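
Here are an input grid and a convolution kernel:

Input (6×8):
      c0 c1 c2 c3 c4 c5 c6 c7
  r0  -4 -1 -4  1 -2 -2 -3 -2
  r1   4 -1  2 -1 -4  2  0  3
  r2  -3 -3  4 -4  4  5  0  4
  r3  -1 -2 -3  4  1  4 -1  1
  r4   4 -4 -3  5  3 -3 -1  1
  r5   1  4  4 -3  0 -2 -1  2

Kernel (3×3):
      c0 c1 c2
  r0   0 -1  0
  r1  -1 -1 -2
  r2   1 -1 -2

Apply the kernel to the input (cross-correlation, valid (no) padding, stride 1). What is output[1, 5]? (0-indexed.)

The receptive field on the input at this output position is [2 0 3 / 5 0 4 / 4 -1 1]. Elementwise product with the kernel and sum: 0·-1 + 5·-1 + 0·-1 + 4·-2 + 4·1 + -1·-1 + 1·-2.

-10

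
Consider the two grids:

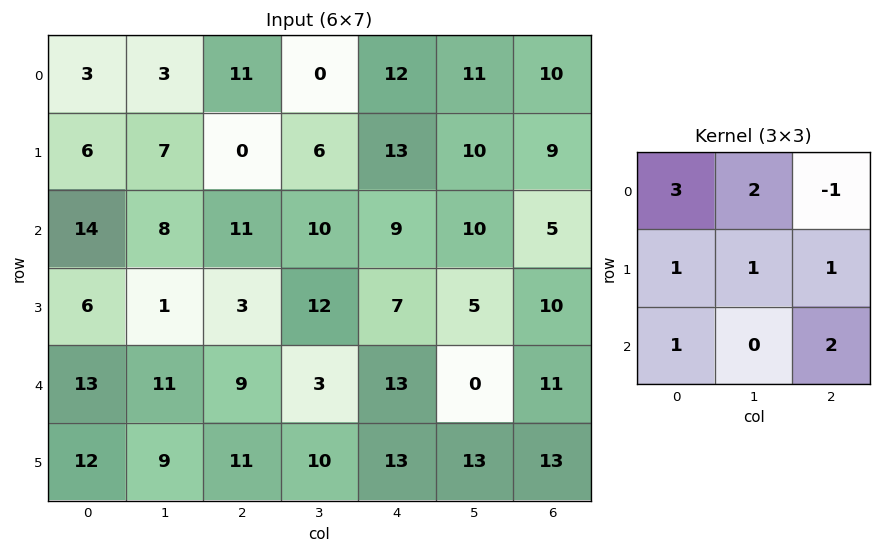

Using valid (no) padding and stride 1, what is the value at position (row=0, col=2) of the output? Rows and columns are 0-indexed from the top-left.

The receptive field on the input at this output position is [11 0 12 / 0 6 13 / 11 10 9]. Elementwise product with the kernel and sum: 11·3 + 0·2 + 12·-1 + 0·1 + 6·1 + 13·1 + 11·1 + 9·2.

69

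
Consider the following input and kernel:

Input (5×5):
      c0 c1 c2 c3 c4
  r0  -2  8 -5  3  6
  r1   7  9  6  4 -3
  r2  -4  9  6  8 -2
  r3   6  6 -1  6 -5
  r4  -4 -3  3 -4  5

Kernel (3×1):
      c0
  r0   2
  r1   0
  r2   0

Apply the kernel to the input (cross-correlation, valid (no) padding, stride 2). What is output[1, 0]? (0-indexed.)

-8

The receptive field on the input at this output position is [-4 / 6 / -4]. Elementwise product with the kernel and sum: -4·2.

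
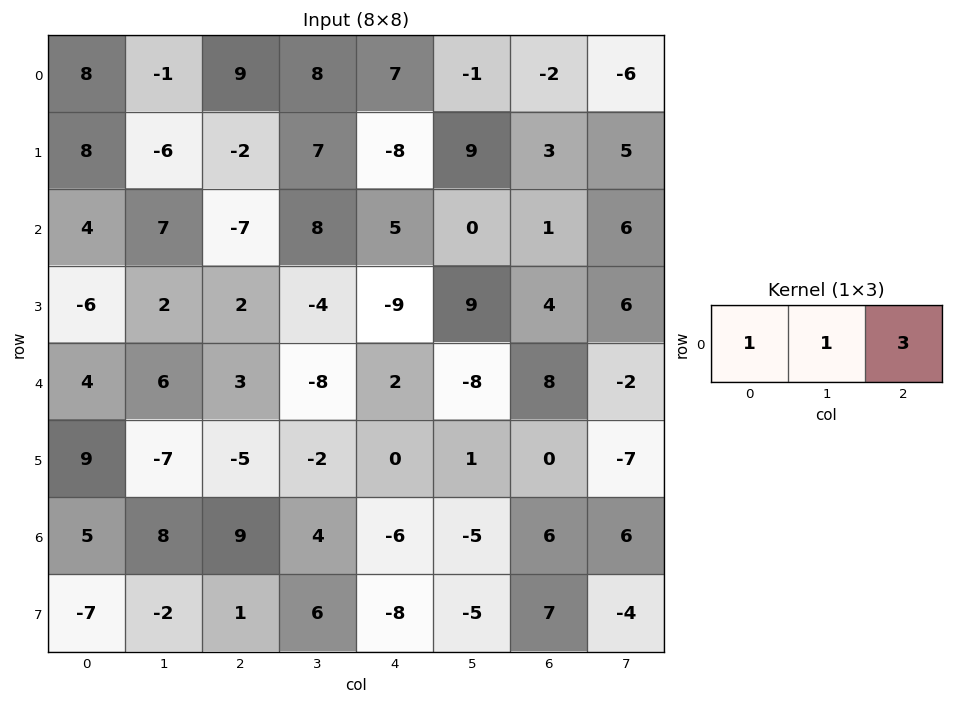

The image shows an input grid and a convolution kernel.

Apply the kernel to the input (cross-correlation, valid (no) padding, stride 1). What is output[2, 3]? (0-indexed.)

The receptive field on the input at this output position is [8 5 0]. Elementwise product with the kernel and sum: 8·1 + 5·1 + 0·3.

13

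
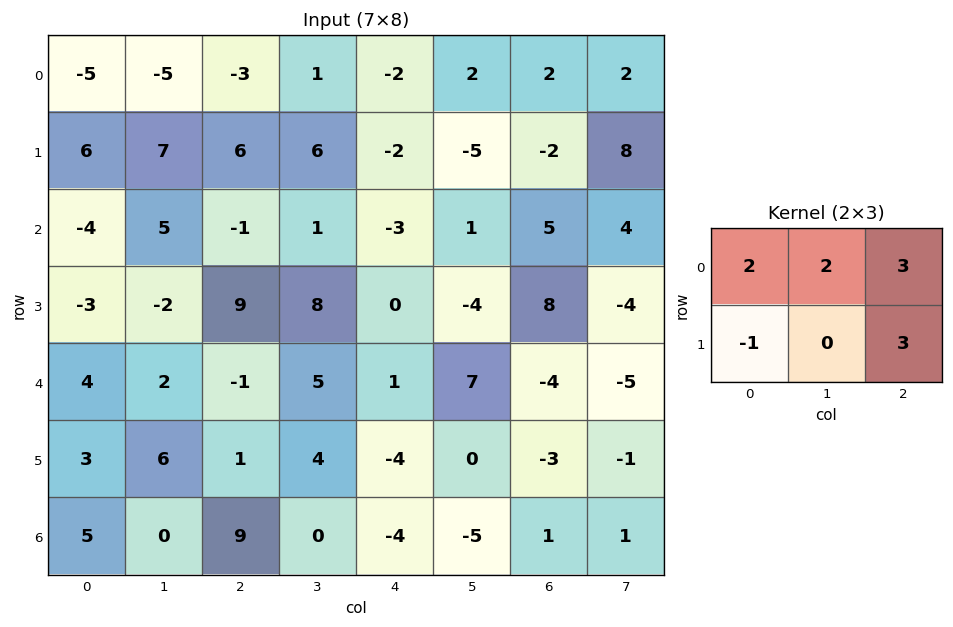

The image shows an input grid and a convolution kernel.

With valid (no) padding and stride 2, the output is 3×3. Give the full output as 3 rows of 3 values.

Output[0,0]: The receptive field on the input at this output position is [-5 -5 -3 / 6 7 6]. Elementwise product with the kernel and sum: -5·2 + -5·2 + -3·3 + 6·-1 + 6·3.
Output[0,1]: The receptive field on the input at this output position is [-3 1 -2 / 6 6 -2]. Elementwise product with the kernel and sum: -3·2 + 1·2 + -2·3 + 6·-1 + -2·3.

-17 -22 2
29 -18 35
9 -2 -1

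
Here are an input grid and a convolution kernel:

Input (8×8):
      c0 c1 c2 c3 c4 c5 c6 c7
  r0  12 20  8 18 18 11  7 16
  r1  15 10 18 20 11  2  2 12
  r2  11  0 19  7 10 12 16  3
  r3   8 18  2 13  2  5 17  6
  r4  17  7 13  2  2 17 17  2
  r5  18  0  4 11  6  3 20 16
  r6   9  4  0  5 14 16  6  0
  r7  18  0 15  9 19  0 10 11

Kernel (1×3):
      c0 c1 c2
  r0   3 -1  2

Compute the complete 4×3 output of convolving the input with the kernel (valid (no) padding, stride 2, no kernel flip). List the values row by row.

Output[0,0]: The receptive field on the input at this output position is [12 20 8]. Elementwise product with the kernel and sum: 12·3 + 20·-1 + 8·2.
Output[0,1]: The receptive field on the input at this output position is [8 18 18]. Elementwise product with the kernel and sum: 8·3 + 18·-1 + 18·2.

32 42 57
71 70 50
70 41 23
23 23 38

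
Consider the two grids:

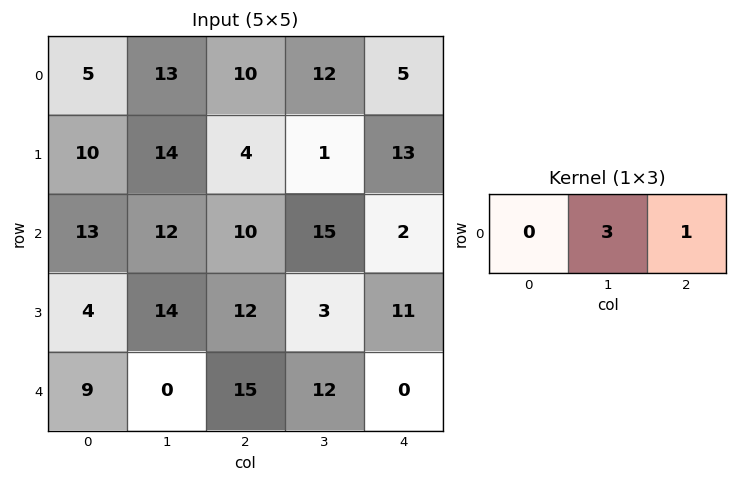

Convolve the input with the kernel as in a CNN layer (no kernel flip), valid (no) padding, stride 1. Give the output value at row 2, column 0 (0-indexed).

46

The receptive field on the input at this output position is [13 12 10]. Elementwise product with the kernel and sum: 12·3 + 10·1.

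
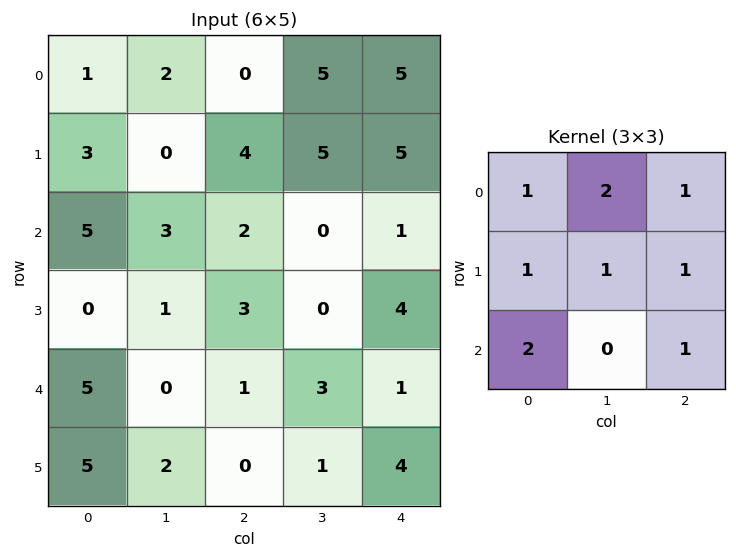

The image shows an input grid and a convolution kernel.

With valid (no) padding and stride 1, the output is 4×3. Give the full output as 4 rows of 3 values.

Output[0,0]: The receptive field on the input at this output position is [1 2 0 / 3 0 4 / 5 3 2]. Elementwise product with the kernel and sum: 1·1 + 2·2 + 0·1 + 3·1 + 0·1 + 4·1 + 5·2 + 2·1.

24 22 34
20 20 32
28 14 13
21 16 16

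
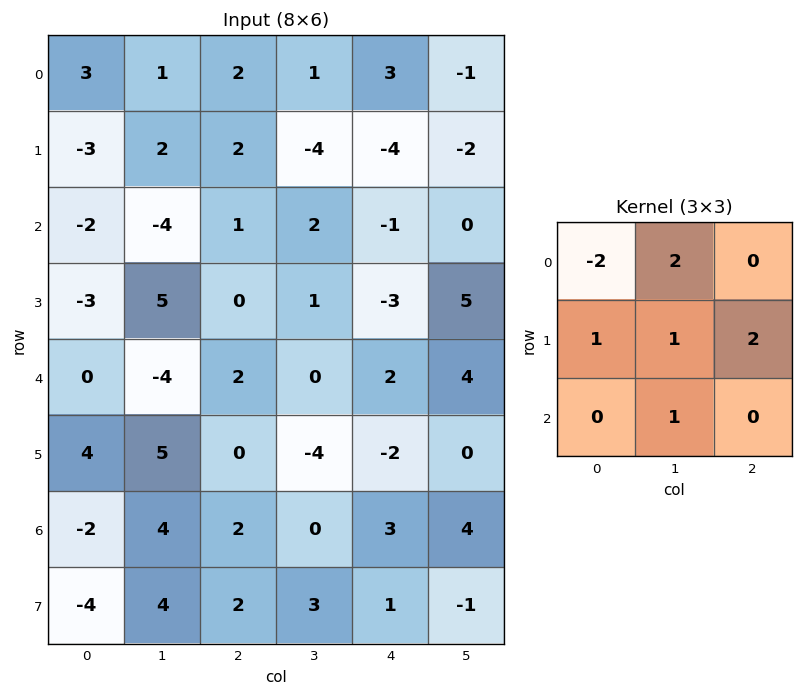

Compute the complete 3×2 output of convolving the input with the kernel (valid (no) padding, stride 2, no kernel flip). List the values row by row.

Output[0,0]: The receptive field on the input at this output position is [3 1 2 / -3 2 2 / -2 -4 1]. Elementwise product with the kernel and sum: 3·-2 + 1·2 + -3·1 + 2·1 + 2·2 + -4·1.

-5 -10
-6 -3
5 -12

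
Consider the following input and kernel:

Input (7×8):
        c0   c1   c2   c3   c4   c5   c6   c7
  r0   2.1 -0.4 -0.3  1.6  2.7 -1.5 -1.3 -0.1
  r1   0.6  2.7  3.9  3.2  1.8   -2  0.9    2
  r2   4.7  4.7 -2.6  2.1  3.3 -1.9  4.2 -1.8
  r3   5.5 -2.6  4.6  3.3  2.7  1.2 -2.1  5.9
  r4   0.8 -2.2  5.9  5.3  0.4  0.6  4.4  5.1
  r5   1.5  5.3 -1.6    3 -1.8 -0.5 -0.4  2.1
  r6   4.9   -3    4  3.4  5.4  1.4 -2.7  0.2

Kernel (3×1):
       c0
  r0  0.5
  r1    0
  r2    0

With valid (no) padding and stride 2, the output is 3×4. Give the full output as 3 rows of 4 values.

Output[0,0]: The receptive field on the input at this output position is [2.1 / 0.6 / 4.7]. Elementwise product with the kernel and sum: 2.1·0.5.

1.05 -0.15 1.35 -0.65
2.35 -1.3 1.65 2.1
0.4 2.95 0.2 2.2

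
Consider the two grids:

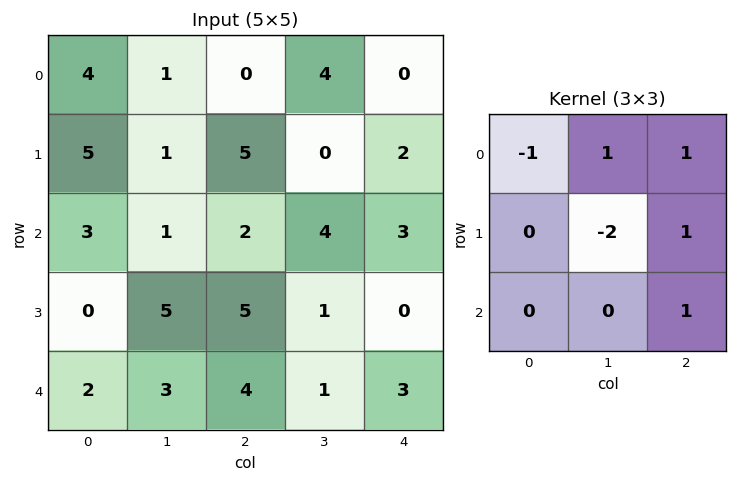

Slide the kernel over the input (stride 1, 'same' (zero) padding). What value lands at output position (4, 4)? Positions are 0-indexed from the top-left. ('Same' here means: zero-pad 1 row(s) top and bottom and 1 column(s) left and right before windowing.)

The receptive field on the zero-padded input at this output position is [1 0 0 / 1 3 0 / 0 0 0]. Elementwise product with the kernel and sum: 1·-1 + 0·1 + 0·1 + 3·-2 + 0·1 + 0·1.

-7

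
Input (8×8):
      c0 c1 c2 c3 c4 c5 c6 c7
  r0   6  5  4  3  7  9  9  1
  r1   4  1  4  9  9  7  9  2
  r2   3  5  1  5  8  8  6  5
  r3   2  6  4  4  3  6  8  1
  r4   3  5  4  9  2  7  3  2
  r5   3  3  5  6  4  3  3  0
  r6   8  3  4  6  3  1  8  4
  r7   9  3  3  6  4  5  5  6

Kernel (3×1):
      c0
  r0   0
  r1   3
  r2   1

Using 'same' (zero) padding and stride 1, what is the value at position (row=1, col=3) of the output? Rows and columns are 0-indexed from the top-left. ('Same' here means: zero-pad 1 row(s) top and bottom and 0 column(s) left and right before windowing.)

The receptive field on the zero-padded input at this output position is [3 / 9 / 5]. Elementwise product with the kernel and sum: 9·3 + 5·1.

32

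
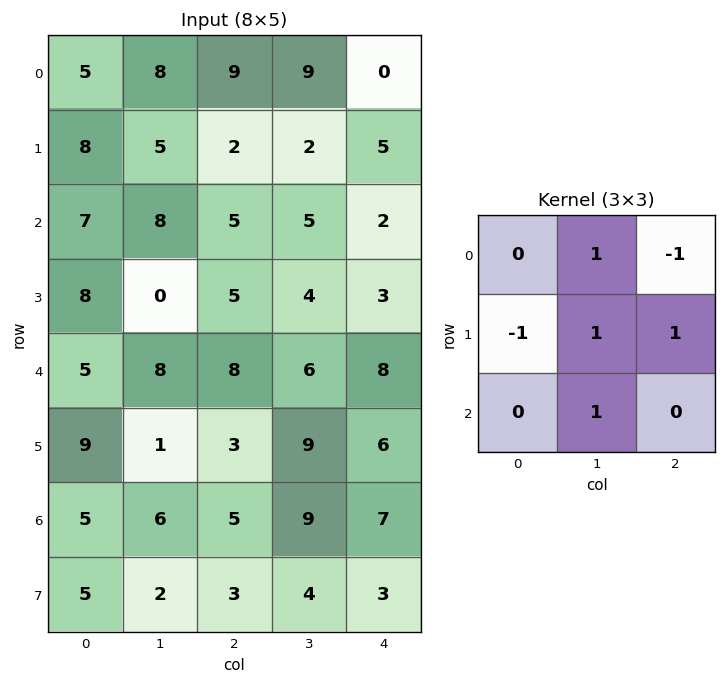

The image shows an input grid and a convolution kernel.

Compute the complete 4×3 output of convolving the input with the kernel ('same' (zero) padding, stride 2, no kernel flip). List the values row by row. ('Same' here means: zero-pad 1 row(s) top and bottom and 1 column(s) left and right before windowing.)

21 12 -4
26 7 5
30 10 11
24 5 7

Output[0,0]: The receptive field on the zero-padded input at this output position is [0 0 0 / 0 5 8 / 0 8 5]. Elementwise product with the kernel and sum: 0·1 + 0·-1 + 0·-1 + 5·1 + 8·1 + 8·1.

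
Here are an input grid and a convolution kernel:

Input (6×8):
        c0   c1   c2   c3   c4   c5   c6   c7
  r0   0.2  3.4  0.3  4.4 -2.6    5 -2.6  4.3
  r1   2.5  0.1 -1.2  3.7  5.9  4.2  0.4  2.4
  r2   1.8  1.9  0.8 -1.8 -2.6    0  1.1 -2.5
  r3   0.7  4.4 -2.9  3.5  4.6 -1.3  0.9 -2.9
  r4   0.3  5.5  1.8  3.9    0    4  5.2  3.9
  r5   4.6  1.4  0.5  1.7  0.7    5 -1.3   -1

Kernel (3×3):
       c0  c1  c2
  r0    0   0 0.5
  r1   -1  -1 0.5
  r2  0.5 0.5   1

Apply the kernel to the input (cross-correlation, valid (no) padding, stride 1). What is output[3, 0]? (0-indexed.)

-2.85

The receptive field on the input at this output position is [0.7 4.4 -2.9 / 0.3 5.5 1.8 / 4.6 1.4 0.5]. Elementwise product with the kernel and sum: -2.9·0.5 + 0.3·-1 + 5.5·-1 + 1.8·0.5 + 4.6·0.5 + 1.4·0.5 + 0.5·1.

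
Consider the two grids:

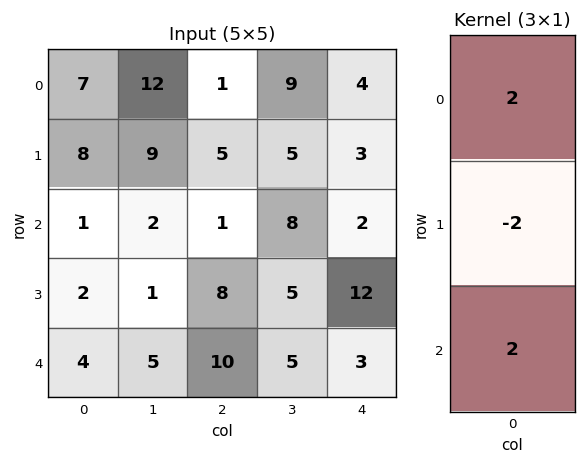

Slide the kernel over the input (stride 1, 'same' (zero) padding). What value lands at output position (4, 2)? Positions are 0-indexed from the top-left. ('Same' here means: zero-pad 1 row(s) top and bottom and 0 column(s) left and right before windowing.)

-4

The receptive field on the zero-padded input at this output position is [8 / 10 / 0]. Elementwise product with the kernel and sum: 8·2 + 10·-2 + 0·2.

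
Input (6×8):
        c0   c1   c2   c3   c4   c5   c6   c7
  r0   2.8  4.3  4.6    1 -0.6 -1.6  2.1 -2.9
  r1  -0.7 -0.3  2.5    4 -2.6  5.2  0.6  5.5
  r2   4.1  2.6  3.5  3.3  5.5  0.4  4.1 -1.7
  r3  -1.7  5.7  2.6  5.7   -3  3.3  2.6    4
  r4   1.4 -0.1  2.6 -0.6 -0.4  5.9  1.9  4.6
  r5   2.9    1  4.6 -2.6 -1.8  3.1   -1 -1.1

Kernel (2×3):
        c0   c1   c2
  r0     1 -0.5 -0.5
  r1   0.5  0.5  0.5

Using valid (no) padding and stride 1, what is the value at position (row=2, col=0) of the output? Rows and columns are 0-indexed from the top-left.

4.35

The receptive field on the input at this output position is [4.1 2.6 3.5 / -1.7 5.7 2.6]. Elementwise product with the kernel and sum: 4.1·1 + 2.6·-0.5 + 3.5·-0.5 + -1.7·0.5 + 5.7·0.5 + 2.6·0.5.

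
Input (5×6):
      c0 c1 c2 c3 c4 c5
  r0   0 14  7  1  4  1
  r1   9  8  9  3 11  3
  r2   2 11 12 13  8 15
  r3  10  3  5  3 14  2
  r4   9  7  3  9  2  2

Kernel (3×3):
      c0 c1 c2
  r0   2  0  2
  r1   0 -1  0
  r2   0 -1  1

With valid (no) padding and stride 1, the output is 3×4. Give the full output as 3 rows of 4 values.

Output[0,0]: The receptive field on the input at this output position is [0 14 7 / 9 8 9 / 2 11 12]. Elementwise product with the kernel and sum: 0·2 + 7·2 + 8·-1 + 11·-1 + 12·1.
Output[0,1]: The receptive field on the input at this output position is [14 7 1 / 8 9 3 / 11 12 13]. Elementwise product with the kernel and sum: 14·2 + 1·2 + 9·-1 + 12·-1 + 13·1.

7 22 14 0
27 8 38 -8
21 49 30 42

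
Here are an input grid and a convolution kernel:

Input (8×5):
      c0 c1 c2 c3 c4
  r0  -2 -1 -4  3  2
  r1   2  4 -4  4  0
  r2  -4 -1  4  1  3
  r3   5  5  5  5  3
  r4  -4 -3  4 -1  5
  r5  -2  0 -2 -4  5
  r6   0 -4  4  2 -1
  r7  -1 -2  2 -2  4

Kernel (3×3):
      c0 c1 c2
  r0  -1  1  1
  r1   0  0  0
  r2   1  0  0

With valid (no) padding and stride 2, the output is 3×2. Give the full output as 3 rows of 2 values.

Output[0,0]: The receptive field on the input at this output position is [-2 -1 -4 / 2 4 -4 / -4 -1 4]. Elementwise product with the kernel and sum: -2·-1 + -1·1 + -4·1 + -4·1.
Output[0,1]: The receptive field on the input at this output position is [-4 3 2 / -4 4 0 / 4 1 3]. Elementwise product with the kernel and sum: -4·-1 + 3·1 + 2·1 + 4·1.

-7 13
3 4
5 4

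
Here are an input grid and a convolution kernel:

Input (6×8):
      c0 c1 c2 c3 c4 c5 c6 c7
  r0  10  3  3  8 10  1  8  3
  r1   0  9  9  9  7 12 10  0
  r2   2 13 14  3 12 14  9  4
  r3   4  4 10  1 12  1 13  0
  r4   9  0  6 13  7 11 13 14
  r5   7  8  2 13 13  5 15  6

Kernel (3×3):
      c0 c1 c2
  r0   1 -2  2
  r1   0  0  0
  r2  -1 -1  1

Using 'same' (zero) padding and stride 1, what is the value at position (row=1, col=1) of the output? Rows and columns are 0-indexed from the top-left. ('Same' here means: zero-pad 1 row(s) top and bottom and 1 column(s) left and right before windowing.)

The receptive field on the zero-padded input at this output position is [10 3 3 / 0 9 9 / 2 13 14]. Elementwise product with the kernel and sum: 10·1 + 3·-2 + 3·2 + 2·-1 + 13·-1 + 14·1.

9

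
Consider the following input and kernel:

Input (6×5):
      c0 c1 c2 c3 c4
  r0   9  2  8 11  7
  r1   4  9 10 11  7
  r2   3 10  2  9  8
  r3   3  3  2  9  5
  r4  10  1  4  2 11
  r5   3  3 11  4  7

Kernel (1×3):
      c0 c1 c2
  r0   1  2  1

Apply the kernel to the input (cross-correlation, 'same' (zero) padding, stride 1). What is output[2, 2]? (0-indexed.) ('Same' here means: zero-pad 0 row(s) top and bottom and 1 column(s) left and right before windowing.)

23

The receptive field on the zero-padded input at this output position is [10 2 9]. Elementwise product with the kernel and sum: 10·1 + 2·2 + 9·1.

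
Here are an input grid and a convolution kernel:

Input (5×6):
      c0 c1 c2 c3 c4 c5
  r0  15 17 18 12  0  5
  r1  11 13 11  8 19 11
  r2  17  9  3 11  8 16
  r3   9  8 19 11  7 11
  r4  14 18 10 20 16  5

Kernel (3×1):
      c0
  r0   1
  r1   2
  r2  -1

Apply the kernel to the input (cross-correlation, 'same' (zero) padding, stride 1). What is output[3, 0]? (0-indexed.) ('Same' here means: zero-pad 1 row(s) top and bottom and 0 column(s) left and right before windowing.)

21

The receptive field on the zero-padded input at this output position is [17 / 9 / 14]. Elementwise product with the kernel and sum: 17·1 + 9·2 + 14·-1.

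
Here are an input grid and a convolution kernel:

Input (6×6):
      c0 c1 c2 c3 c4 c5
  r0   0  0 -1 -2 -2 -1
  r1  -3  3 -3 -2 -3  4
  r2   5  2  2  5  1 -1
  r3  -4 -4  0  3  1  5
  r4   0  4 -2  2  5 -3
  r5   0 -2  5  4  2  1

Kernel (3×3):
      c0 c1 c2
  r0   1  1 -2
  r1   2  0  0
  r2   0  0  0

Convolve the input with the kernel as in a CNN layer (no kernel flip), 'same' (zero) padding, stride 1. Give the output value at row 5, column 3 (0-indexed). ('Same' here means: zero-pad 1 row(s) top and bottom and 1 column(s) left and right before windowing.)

0

The receptive field on the zero-padded input at this output position is [-2 2 5 / 5 4 2 / 0 0 0]. Elementwise product with the kernel and sum: -2·1 + 2·1 + 5·-2 + 5·2.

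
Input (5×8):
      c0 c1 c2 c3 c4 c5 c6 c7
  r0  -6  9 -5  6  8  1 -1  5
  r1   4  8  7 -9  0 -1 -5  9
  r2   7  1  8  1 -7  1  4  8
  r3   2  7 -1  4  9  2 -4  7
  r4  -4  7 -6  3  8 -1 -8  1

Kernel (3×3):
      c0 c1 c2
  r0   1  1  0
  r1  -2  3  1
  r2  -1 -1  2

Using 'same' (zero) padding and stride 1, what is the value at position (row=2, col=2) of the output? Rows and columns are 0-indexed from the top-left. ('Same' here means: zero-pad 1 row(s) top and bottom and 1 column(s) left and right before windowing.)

40

The receptive field on the zero-padded input at this output position is [8 7 -9 / 1 8 1 / 7 -1 4]. Elementwise product with the kernel and sum: 8·1 + 7·1 + 1·-2 + 8·3 + 1·1 + 7·-1 + -1·-1 + 4·2.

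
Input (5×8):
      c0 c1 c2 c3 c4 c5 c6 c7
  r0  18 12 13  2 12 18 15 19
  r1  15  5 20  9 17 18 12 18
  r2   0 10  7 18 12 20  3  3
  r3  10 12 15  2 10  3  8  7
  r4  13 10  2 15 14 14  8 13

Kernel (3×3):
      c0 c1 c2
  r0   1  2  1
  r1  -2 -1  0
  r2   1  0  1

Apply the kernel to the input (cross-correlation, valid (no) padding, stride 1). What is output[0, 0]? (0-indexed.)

The receptive field on the input at this output position is [18 12 13 / 15 5 20 / 0 10 7]. Elementwise product with the kernel and sum: 18·1 + 12·2 + 13·1 + 15·-2 + 5·-1 + 0·1 + 7·1.

27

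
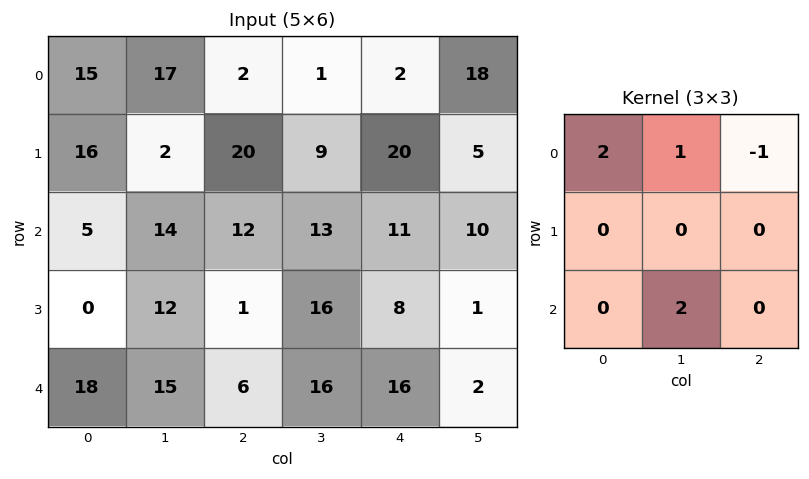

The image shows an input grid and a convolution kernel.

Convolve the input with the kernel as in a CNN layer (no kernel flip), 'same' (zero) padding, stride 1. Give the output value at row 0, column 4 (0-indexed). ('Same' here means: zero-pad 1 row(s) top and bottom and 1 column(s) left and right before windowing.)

The receptive field on the zero-padded input at this output position is [0 0 0 / 1 2 18 / 9 20 5]. Elementwise product with the kernel and sum: 0·2 + 0·1 + 0·-1 + 20·2.

40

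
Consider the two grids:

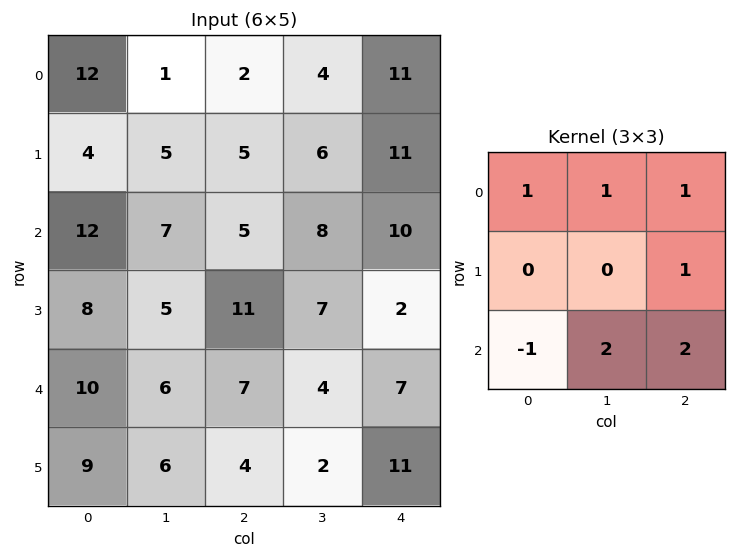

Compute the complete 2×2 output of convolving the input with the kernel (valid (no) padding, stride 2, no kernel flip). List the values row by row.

32 59
51 40

Output[0,0]: The receptive field on the input at this output position is [12 1 2 / 4 5 5 / 12 7 5]. Elementwise product with the kernel and sum: 12·1 + 1·1 + 2·1 + 5·1 + 12·-1 + 7·2 + 5·2.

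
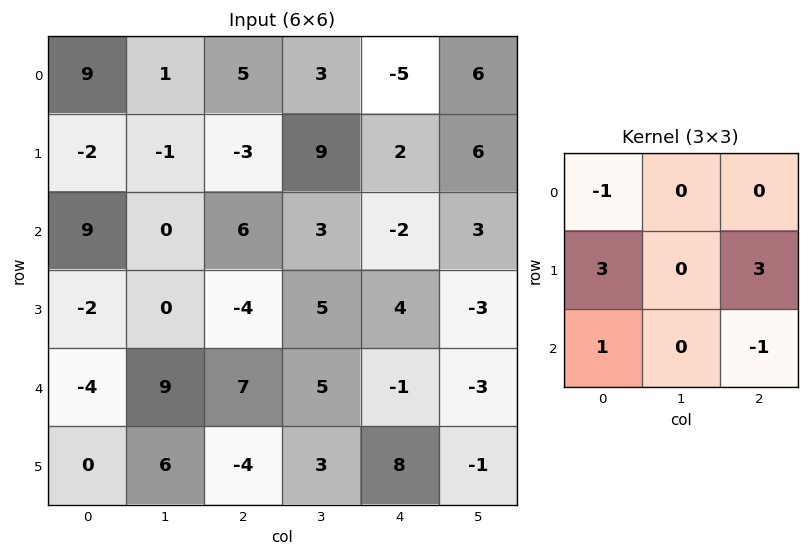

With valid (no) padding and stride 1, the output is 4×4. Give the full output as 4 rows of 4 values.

-21 20 0 42
49 5 7 17
-38 19 2 11
15 45 10 5

Output[0,0]: The receptive field on the input at this output position is [9 1 5 / -2 -1 -3 / 9 0 6]. Elementwise product with the kernel and sum: 9·-1 + -2·3 + -3·3 + 9·1 + 6·-1.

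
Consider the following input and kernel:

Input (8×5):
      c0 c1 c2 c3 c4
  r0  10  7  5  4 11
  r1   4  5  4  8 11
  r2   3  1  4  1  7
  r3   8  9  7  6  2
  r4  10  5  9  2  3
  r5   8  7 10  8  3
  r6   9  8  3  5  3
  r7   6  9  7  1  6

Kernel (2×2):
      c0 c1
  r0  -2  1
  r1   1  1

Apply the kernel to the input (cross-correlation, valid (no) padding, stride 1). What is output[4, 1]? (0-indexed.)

16

The receptive field on the input at this output position is [5 9 / 7 10]. Elementwise product with the kernel and sum: 5·-2 + 9·1 + 7·1 + 10·1.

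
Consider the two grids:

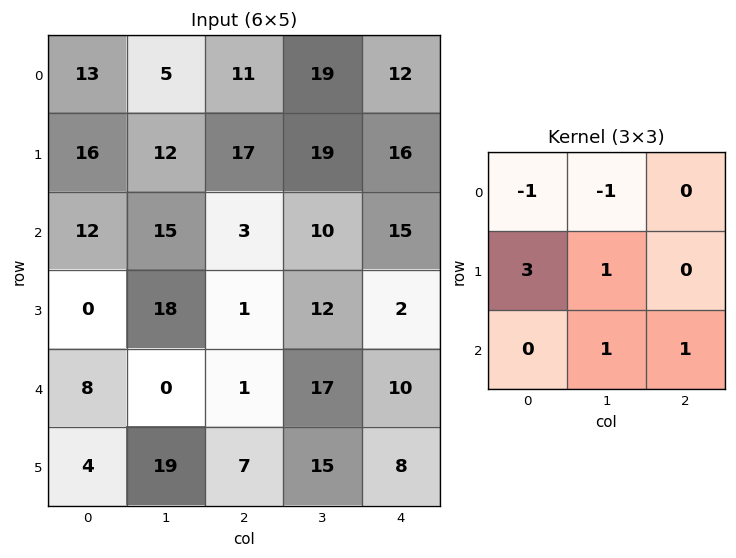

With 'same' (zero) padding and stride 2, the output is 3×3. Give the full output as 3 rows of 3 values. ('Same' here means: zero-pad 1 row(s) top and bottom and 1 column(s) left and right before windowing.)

41 62 85
14 32 12
31 4 55

Output[0,0]: The receptive field on the zero-padded input at this output position is [0 0 0 / 0 13 5 / 0 16 12]. Elementwise product with the kernel and sum: 0·-1 + 0·-1 + 0·3 + 13·1 + 16·1 + 12·1.
Output[0,1]: The receptive field on the zero-padded input at this output position is [0 0 0 / 5 11 19 / 12 17 19]. Elementwise product with the kernel and sum: 0·-1 + 0·-1 + 5·3 + 11·1 + 17·1 + 19·1.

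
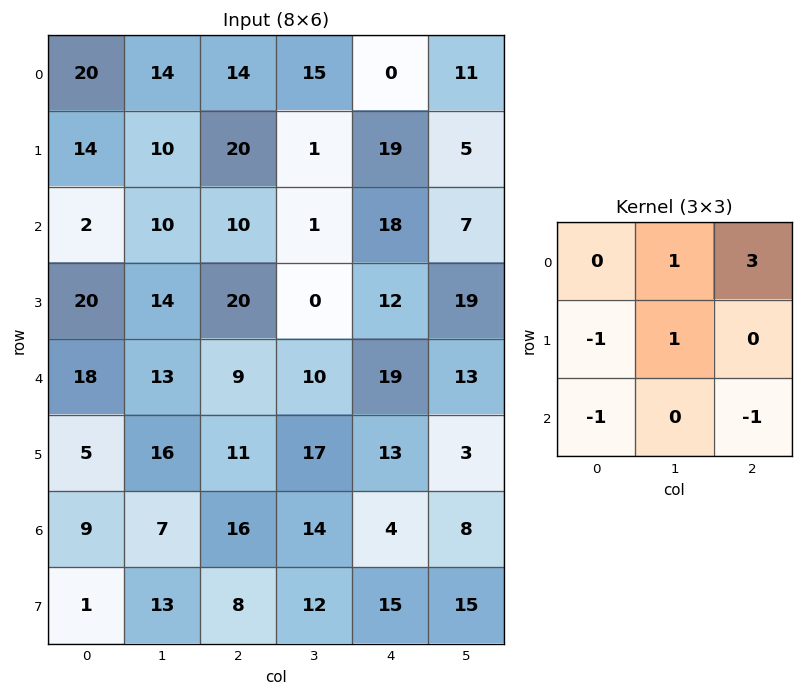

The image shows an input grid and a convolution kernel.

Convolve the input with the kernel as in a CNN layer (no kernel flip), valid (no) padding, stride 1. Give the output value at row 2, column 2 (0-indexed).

7

The receptive field on the input at this output position is [10 1 18 / 20 0 12 / 9 10 19]. Elementwise product with the kernel and sum: 1·1 + 18·3 + 20·-1 + 0·1 + 9·-1 + 19·-1.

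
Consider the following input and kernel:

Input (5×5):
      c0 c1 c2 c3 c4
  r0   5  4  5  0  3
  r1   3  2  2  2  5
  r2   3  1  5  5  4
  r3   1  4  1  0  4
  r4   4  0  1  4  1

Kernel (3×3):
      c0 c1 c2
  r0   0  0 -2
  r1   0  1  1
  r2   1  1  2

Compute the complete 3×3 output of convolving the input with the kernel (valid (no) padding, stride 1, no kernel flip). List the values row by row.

Output[0,0]: The receptive field on the input at this output position is [5 4 5 / 3 2 2 / 3 1 5]. Elementwise product with the kernel and sum: 5·-2 + 2·1 + 2·1 + 3·1 + 1·1 + 5·2.

8 20 19
9 11 8
1 0 3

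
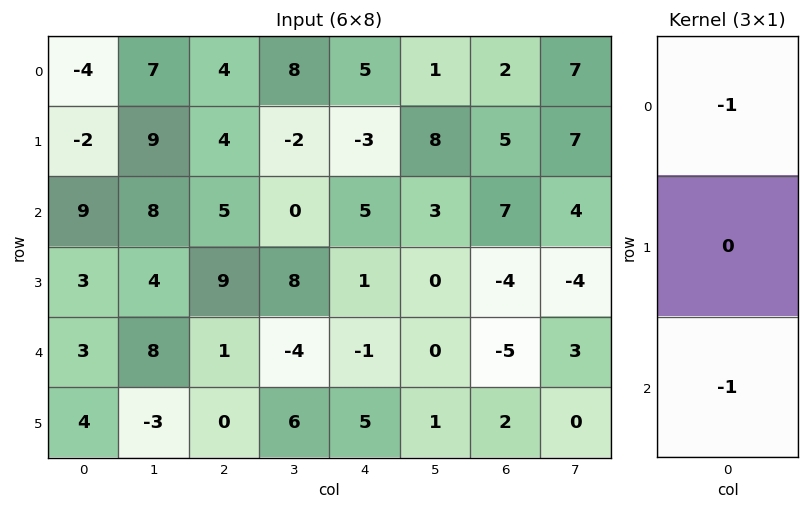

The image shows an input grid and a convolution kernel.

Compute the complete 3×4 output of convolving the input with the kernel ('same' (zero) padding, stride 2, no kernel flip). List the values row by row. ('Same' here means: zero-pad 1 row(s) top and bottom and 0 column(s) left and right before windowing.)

2 -4 3 -5
-1 -13 2 -1
-7 -9 -6 2

Output[0,0]: The receptive field on the zero-padded input at this output position is [0 / -4 / -2]. Elementwise product with the kernel and sum: 0·-1 + -2·-1.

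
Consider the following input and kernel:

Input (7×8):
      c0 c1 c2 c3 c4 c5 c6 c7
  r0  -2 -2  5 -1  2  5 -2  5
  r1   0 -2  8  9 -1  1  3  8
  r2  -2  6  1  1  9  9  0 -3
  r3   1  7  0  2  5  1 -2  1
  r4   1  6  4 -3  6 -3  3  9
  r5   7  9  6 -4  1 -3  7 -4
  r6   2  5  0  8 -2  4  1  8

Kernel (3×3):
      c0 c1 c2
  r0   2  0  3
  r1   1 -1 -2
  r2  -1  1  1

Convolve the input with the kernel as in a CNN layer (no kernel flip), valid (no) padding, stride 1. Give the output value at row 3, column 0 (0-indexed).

-3

The receptive field on the input at this output position is [1 7 0 / 1 6 4 / 7 9 6]. Elementwise product with the kernel and sum: 1·2 + 0·3 + 1·1 + 6·-1 + 4·-2 + 7·-1 + 9·1 + 6·1.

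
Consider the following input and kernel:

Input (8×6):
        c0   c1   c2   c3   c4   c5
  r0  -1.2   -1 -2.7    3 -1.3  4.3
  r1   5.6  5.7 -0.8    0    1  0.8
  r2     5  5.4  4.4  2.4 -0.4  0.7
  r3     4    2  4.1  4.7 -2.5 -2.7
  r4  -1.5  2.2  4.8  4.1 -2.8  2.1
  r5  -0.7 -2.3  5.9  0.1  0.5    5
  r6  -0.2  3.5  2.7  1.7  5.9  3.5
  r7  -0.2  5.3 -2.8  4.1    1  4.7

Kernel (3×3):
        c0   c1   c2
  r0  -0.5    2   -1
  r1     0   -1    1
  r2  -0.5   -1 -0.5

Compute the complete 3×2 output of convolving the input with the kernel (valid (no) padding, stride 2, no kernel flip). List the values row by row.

Output[0,0]: The receptive field on the input at this output position is [-1.2 -1 -2.7 / 5.6 5.7 -0.8 / 5 5.4 4.4]. Elementwise product with the kernel and sum: -1.2·-0.5 + -1·2 + -2.7·-1 + 5.7·-1 + -0.8·1 + 5·-0.5 + 5.4·-1 + 4.4·-0.5.

-15.3 5.25
2.15 -9.3
3.8 3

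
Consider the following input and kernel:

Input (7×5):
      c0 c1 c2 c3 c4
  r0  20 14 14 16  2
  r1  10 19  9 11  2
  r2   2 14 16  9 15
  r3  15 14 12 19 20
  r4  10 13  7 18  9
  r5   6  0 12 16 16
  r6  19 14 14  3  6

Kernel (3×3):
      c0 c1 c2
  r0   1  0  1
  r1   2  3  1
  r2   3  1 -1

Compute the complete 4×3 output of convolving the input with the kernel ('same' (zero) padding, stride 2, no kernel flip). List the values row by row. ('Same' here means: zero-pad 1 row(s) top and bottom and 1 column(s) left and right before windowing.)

Output[0,0]: The receptive field on the zero-padded input at this output position is [0 0 0 / 0 20 14 / 0 10 19]. Elementwise product with the kernel and sum: 0·1 + 0·1 + 0·2 + 20·3 + 14·1 + 0·3 + 10·1 + 19·-1.

65 141 73
40 150 151
63 94 146
71 89 40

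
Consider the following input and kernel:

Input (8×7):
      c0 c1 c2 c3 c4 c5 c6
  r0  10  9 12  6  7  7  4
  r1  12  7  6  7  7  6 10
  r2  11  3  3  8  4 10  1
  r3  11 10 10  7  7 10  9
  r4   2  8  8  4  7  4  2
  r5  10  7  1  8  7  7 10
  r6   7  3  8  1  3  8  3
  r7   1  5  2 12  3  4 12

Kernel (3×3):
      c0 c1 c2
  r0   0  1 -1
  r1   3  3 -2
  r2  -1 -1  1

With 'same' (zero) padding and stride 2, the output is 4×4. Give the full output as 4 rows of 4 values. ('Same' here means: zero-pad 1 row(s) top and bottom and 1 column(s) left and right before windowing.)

7 45 17 17
31 -12 13 24
-12 43 14 10
22 29 -15 27

Output[0,0]: The receptive field on the zero-padded input at this output position is [0 0 0 / 0 10 9 / 0 12 7]. Elementwise product with the kernel and sum: 0·1 + 0·-1 + 0·3 + 10·3 + 9·-2 + 0·-1 + 12·-1 + 7·1.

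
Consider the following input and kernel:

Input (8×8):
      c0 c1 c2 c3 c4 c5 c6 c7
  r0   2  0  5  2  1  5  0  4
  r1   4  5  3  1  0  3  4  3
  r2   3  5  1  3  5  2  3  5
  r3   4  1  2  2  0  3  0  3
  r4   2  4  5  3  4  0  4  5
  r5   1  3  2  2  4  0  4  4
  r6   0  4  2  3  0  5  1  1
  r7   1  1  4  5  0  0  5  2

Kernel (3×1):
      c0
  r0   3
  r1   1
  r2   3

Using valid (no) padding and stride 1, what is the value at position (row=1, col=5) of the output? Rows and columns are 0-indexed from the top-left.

The receptive field on the input at this output position is [3 / 2 / 3]. Elementwise product with the kernel and sum: 3·3 + 2·1 + 3·3.

20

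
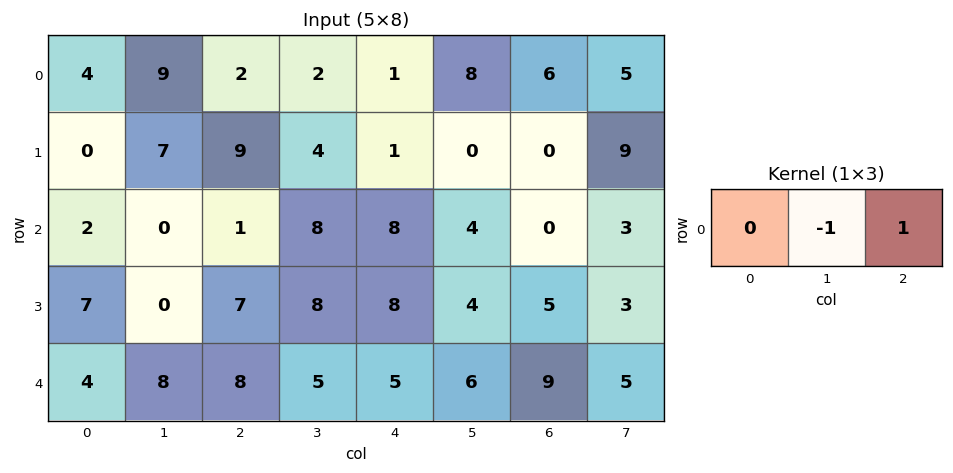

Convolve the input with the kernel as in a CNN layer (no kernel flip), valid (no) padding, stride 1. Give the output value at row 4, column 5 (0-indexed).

-4

The receptive field on the input at this output position is [6 9 5]. Elementwise product with the kernel and sum: 9·-1 + 5·1.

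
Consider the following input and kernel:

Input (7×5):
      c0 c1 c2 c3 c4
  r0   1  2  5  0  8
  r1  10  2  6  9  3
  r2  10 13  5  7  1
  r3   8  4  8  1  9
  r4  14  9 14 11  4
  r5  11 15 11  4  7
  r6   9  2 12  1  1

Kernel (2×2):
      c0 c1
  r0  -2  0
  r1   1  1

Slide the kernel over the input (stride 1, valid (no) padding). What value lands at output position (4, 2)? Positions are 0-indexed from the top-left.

-13

The receptive field on the input at this output position is [14 11 / 11 4]. Elementwise product with the kernel and sum: 14·-2 + 11·1 + 4·1.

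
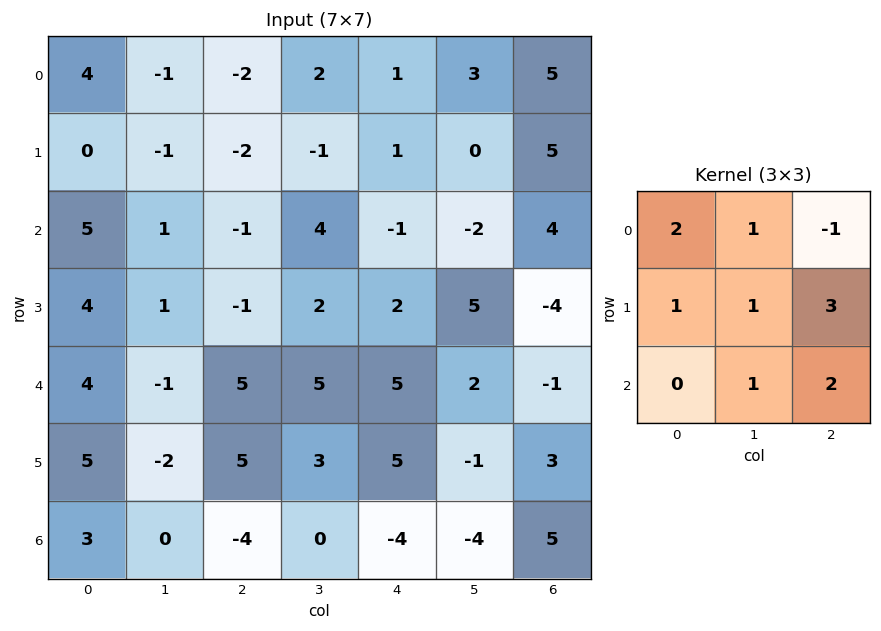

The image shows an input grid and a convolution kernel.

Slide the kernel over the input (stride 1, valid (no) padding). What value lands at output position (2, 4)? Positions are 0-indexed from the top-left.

The receptive field on the input at this output position is [-1 -2 4 / 2 5 -4 / 5 2 -1]. Elementwise product with the kernel and sum: -1·2 + -2·1 + 4·-1 + 2·1 + 5·1 + -4·3 + 2·1 + -1·2.

-13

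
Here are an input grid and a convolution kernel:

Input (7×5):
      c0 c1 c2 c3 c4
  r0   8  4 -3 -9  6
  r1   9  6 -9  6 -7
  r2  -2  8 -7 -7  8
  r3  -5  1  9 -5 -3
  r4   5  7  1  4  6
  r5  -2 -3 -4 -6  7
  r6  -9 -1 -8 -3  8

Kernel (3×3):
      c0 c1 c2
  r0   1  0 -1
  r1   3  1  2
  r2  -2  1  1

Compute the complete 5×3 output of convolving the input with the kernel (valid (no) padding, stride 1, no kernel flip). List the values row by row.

Output[0,0]: The receptive field on the input at this output position is [8 4 -3 / 9 6 -9 / -2 8 -7]. Elementwise product with the kernel and sum: 8·1 + -3·-1 + 9·3 + 6·1 + -9·2 + -2·-2 + 8·1 + -7·1.
Output[0,1]: The receptive field on the input at this output position is [4 -3 -9 / 6 -9 6 / 8 -7 -7]. Elementwise product with the kernel and sum: 4·1 + -9·-1 + 6·3 + -9·1 + 6·2 + 8·-2 + -7·1 + -7·1.

31 4 -29
26 5 -40
7 8 9
7 32 40
-4 -31 12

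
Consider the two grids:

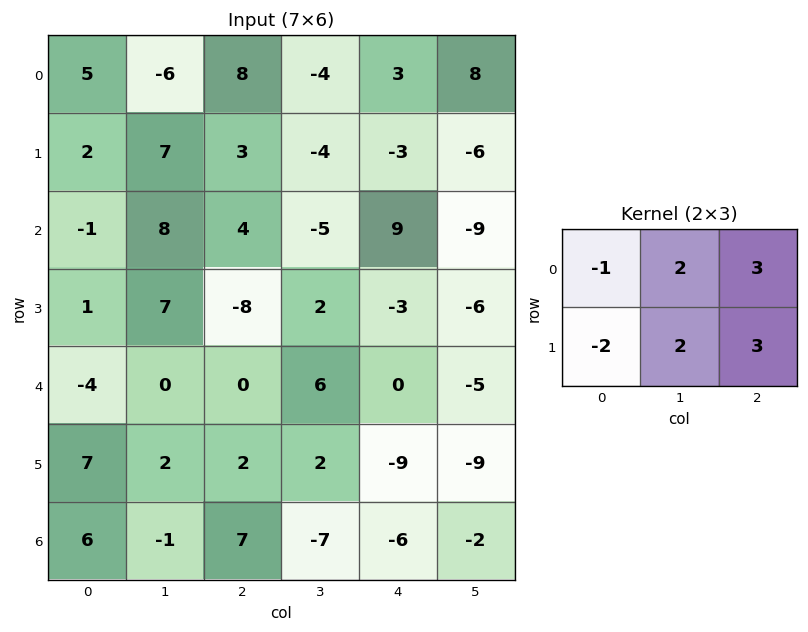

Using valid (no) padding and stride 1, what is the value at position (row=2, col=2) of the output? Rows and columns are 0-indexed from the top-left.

24

The receptive field on the input at this output position is [4 -5 9 / -8 2 -3]. Elementwise product with the kernel and sum: 4·-1 + -5·2 + 9·3 + -8·-2 + 2·2 + -3·3.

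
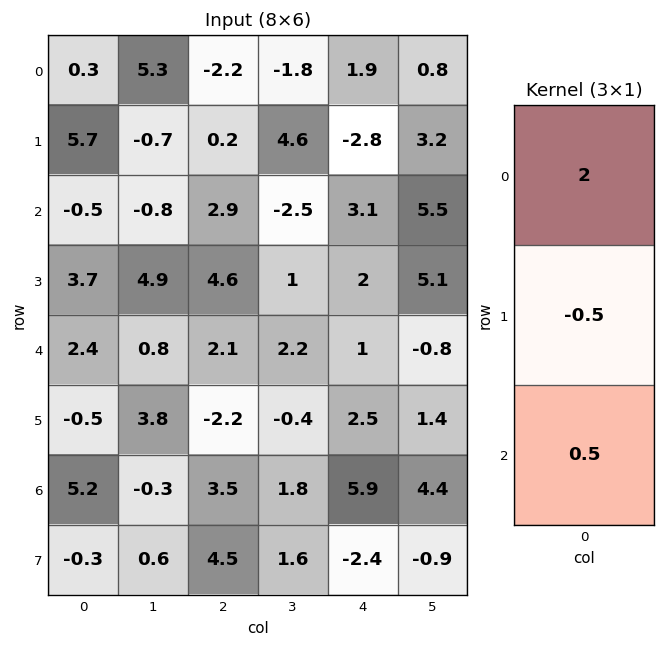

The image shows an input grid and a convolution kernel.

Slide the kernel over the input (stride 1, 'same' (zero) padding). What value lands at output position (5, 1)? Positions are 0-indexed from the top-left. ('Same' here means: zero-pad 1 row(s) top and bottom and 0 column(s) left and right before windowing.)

-0.45

The receptive field on the zero-padded input at this output position is [0.8 / 3.8 / -0.3]. Elementwise product with the kernel and sum: 0.8·2 + 3.8·-0.5 + -0.3·0.5.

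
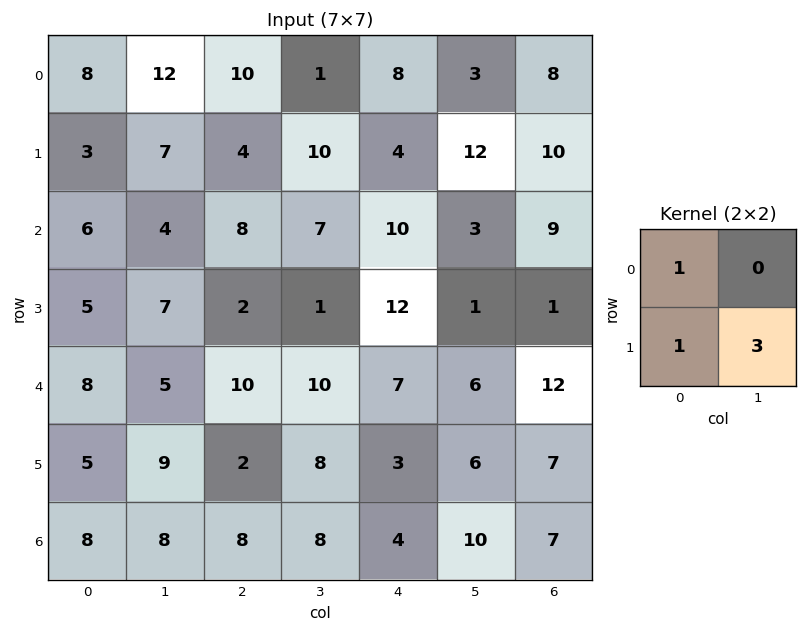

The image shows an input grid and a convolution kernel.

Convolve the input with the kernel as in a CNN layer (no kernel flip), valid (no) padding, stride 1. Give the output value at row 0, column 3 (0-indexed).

23

The receptive field on the input at this output position is [1 8 / 10 4]. Elementwise product with the kernel and sum: 1·1 + 10·1 + 4·3.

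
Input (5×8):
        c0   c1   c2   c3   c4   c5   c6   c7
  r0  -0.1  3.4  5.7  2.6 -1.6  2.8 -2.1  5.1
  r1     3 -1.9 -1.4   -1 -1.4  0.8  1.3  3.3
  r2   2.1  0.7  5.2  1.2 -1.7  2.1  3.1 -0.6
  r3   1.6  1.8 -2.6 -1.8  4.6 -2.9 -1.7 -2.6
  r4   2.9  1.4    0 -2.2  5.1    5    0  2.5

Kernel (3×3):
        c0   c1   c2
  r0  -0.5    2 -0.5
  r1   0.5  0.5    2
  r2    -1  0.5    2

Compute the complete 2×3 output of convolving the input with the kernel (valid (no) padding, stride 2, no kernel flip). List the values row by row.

10.4 -8.85 18.7
-7.95 16.75 -1.65

Output[0,0]: The receptive field on the input at this output position is [-0.1 3.4 5.7 / 3 -1.9 -1.4 / 2.1 0.7 5.2]. Elementwise product with the kernel and sum: -0.1·-0.5 + 3.4·2 + 5.7·-0.5 + 3·0.5 + -1.9·0.5 + -1.4·2 + 2.1·-1 + 0.7·0.5 + 5.2·2.
Output[0,1]: The receptive field on the input at this output position is [5.7 2.6 -1.6 / -1.4 -1 -1.4 / 5.2 1.2 -1.7]. Elementwise product with the kernel and sum: 5.7·-0.5 + 2.6·2 + -1.6·-0.5 + -1.4·0.5 + -1·0.5 + -1.4·2 + 5.2·-1 + 1.2·0.5 + -1.7·2.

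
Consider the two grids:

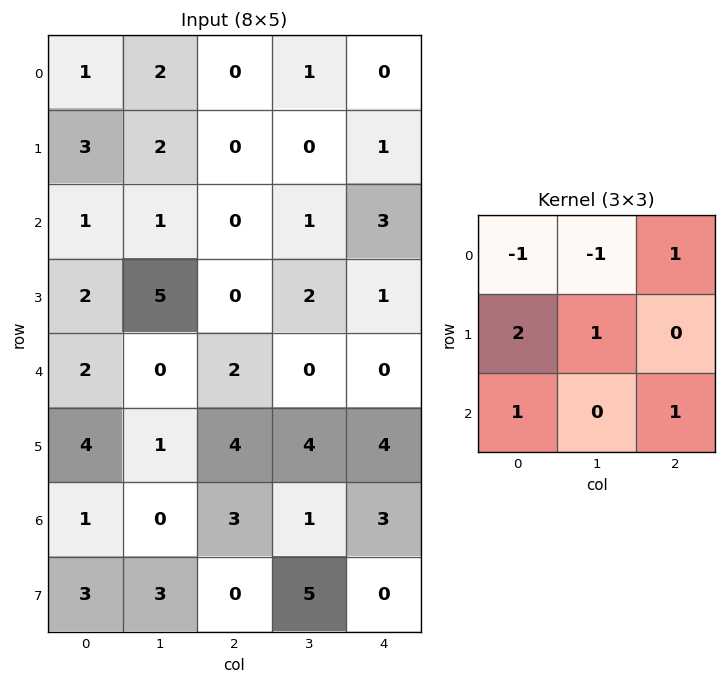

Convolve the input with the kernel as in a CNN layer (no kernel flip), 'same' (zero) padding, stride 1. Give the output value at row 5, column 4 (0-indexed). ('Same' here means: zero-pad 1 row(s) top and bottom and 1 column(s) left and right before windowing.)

The receptive field on the zero-padded input at this output position is [0 0 0 / 4 4 0 / 1 3 0]. Elementwise product with the kernel and sum: 0·-1 + 0·-1 + 0·1 + 4·2 + 4·1 + 1·1 + 0·1.

13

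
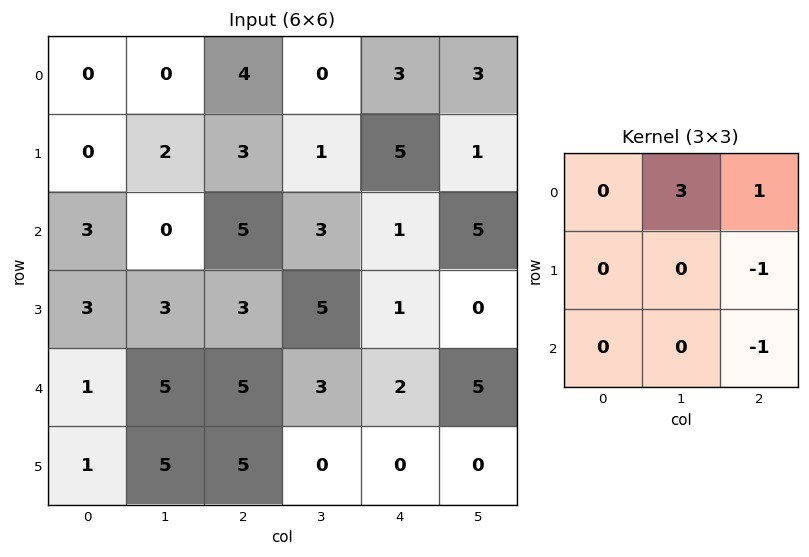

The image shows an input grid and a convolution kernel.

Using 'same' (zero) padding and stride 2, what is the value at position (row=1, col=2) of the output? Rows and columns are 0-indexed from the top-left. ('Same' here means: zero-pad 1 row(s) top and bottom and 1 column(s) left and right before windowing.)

11

The receptive field on the zero-padded input at this output position is [1 5 1 / 3 1 5 / 5 1 0]. Elementwise product with the kernel and sum: 5·3 + 1·1 + 5·-1 + 0·-1.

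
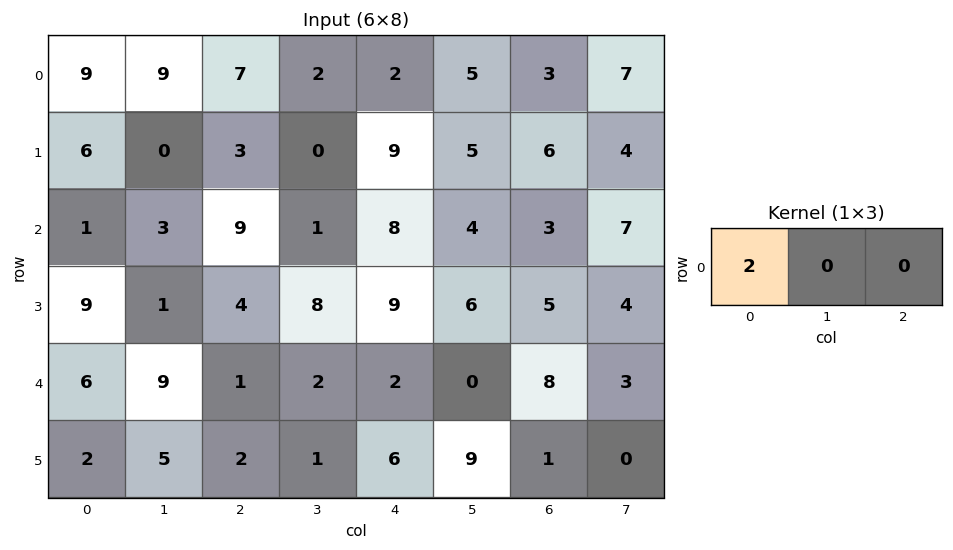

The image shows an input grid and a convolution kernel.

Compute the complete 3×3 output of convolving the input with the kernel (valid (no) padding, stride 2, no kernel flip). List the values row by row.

18 14 4
2 18 16
12 2 4

Output[0,0]: The receptive field on the input at this output position is [9 9 7]. Elementwise product with the kernel and sum: 9·2.
Output[0,1]: The receptive field on the input at this output position is [7 2 2]. Elementwise product with the kernel and sum: 7·2.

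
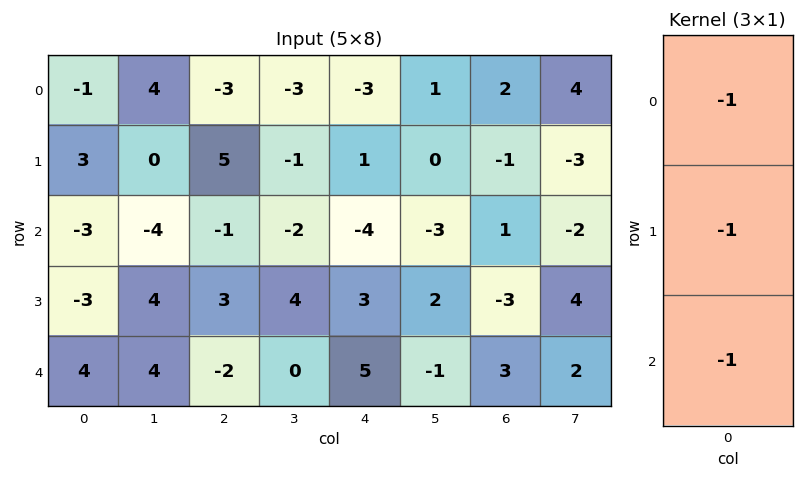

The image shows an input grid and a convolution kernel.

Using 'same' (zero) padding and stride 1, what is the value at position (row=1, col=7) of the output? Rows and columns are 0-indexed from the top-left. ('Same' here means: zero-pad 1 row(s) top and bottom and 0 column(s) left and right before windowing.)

1

The receptive field on the zero-padded input at this output position is [4 / -3 / -2]. Elementwise product with the kernel and sum: 4·-1 + -3·-1 + -2·-1.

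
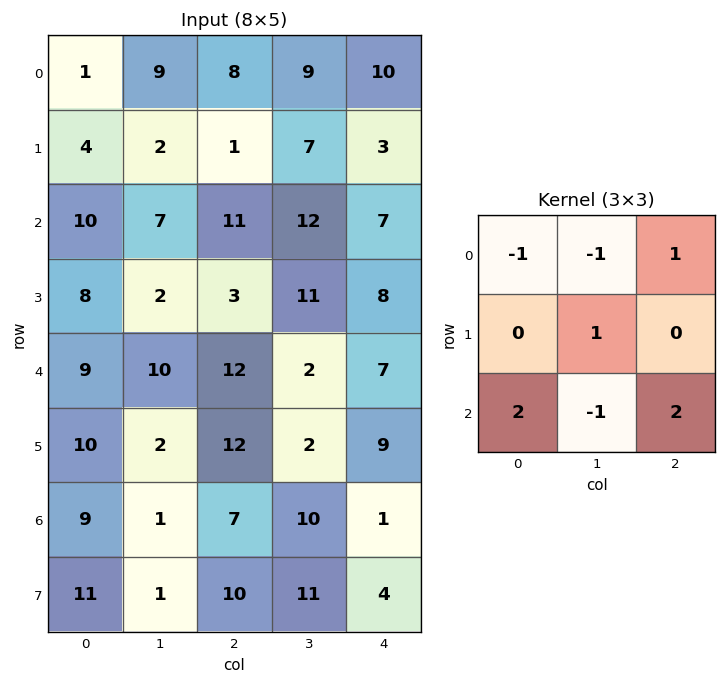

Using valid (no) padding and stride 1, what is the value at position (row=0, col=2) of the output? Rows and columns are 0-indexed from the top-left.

The receptive field on the input at this output position is [8 9 10 / 1 7 3 / 11 12 7]. Elementwise product with the kernel and sum: 8·-1 + 9·-1 + 10·1 + 7·1 + 11·2 + 12·-1 + 7·2.

24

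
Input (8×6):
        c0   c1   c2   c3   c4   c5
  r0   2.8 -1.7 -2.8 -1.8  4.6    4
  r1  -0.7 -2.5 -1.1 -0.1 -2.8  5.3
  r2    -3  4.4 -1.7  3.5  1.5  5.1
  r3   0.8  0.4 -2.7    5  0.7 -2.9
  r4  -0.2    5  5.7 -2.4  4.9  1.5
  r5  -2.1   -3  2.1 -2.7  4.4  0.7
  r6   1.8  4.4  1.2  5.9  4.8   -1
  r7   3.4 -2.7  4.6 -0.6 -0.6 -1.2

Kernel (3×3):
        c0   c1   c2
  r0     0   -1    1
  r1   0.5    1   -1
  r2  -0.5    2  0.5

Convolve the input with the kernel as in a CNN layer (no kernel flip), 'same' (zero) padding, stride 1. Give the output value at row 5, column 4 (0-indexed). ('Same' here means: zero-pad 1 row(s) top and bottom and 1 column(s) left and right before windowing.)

5.1

The receptive field on the zero-padded input at this output position is [-2.4 4.9 1.5 / -2.7 4.4 0.7 / 5.9 4.8 -1]. Elementwise product with the kernel and sum: 4.9·-1 + 1.5·1 + -2.7·0.5 + 4.4·1 + 0.7·-1 + 5.9·-0.5 + 4.8·2 + -1·0.5.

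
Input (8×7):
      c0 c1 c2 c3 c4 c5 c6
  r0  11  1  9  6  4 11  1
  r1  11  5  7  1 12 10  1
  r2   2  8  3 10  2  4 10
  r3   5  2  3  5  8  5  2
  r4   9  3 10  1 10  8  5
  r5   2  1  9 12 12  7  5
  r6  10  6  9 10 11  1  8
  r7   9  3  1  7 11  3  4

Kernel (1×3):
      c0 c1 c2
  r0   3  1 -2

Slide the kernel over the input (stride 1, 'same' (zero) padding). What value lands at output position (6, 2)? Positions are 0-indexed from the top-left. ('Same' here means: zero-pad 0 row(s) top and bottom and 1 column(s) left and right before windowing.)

7

The receptive field on the zero-padded input at this output position is [6 9 10]. Elementwise product with the kernel and sum: 6·3 + 9·1 + 10·-2.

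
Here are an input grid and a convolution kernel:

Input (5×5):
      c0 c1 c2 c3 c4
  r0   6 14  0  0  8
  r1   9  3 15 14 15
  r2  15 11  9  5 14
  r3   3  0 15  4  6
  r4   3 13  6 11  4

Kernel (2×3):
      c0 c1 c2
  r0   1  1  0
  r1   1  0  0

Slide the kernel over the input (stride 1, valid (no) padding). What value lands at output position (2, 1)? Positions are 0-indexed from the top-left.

20

The receptive field on the input at this output position is [11 9 5 / 0 15 4]. Elementwise product with the kernel and sum: 11·1 + 9·1 + 0·1.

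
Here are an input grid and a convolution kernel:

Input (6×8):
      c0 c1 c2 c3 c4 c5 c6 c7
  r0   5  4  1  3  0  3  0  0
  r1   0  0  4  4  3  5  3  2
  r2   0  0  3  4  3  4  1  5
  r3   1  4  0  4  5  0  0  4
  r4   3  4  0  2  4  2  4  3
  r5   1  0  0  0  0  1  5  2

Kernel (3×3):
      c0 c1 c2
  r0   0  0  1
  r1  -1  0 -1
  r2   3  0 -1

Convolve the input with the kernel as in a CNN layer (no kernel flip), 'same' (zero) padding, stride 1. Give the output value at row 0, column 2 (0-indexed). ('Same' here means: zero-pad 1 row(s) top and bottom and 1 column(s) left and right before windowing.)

The receptive field on the zero-padded input at this output position is [0 0 0 / 4 1 3 / 0 4 4]. Elementwise product with the kernel and sum: 0·1 + 4·-1 + 3·-1 + 0·3 + 4·-1.

-11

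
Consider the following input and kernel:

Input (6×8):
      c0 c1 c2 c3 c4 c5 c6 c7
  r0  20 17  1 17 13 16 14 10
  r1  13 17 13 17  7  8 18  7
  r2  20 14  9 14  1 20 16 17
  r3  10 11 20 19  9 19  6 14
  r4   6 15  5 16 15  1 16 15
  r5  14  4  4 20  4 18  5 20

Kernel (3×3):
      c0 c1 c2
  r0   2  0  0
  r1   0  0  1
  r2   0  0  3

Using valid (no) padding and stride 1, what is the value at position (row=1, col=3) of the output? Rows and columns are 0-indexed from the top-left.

111

The receptive field on the input at this output position is [17 7 8 / 14 1 20 / 19 9 19]. Elementwise product with the kernel and sum: 17·2 + 20·1 + 19·3.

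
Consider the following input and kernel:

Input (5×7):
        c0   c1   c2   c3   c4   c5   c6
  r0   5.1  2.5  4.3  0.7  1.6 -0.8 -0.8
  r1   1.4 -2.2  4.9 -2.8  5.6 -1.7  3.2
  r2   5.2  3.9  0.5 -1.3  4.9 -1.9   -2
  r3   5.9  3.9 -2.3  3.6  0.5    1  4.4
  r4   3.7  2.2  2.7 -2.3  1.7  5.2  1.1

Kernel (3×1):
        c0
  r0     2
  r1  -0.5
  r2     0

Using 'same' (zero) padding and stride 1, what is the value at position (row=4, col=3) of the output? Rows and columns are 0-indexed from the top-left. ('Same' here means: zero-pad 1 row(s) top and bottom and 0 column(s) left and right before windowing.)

8.35

The receptive field on the zero-padded input at this output position is [3.6 / -2.3 / 0]. Elementwise product with the kernel and sum: 3.6·2 + -2.3·-0.5.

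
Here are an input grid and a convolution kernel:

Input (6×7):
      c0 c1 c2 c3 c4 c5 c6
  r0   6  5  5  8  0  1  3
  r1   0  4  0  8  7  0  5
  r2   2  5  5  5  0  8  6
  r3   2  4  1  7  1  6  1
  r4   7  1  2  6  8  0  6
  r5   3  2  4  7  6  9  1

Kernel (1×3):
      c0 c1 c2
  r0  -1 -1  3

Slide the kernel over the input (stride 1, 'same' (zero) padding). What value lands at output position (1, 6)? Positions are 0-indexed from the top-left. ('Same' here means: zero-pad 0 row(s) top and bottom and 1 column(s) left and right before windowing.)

The receptive field on the zero-padded input at this output position is [0 5 0]. Elementwise product with the kernel and sum: 0·-1 + 5·-1 + 0·3.

-5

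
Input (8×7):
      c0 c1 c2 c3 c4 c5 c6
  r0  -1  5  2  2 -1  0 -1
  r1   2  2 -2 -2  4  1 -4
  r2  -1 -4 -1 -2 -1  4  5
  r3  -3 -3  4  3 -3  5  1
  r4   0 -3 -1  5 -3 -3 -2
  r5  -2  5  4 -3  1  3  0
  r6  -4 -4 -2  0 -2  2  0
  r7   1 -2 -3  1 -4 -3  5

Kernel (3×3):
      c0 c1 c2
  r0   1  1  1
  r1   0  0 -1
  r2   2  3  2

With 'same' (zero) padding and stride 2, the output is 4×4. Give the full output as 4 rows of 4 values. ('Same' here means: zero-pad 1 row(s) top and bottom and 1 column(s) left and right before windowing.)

5 -8 10 -10
-7 12 6 10
1 15 11 12
6 -5 -17 12

Output[0,0]: The receptive field on the zero-padded input at this output position is [0 0 0 / 0 -1 5 / 0 2 2]. Elementwise product with the kernel and sum: 0·1 + 0·1 + 0·1 + 5·-1 + 0·2 + 2·3 + 2·2.
Output[0,1]: The receptive field on the zero-padded input at this output position is [0 0 0 / 5 2 2 / 2 -2 -2]. Elementwise product with the kernel and sum: 0·1 + 0·1 + 0·1 + 2·-1 + 2·2 + -2·3 + -2·2.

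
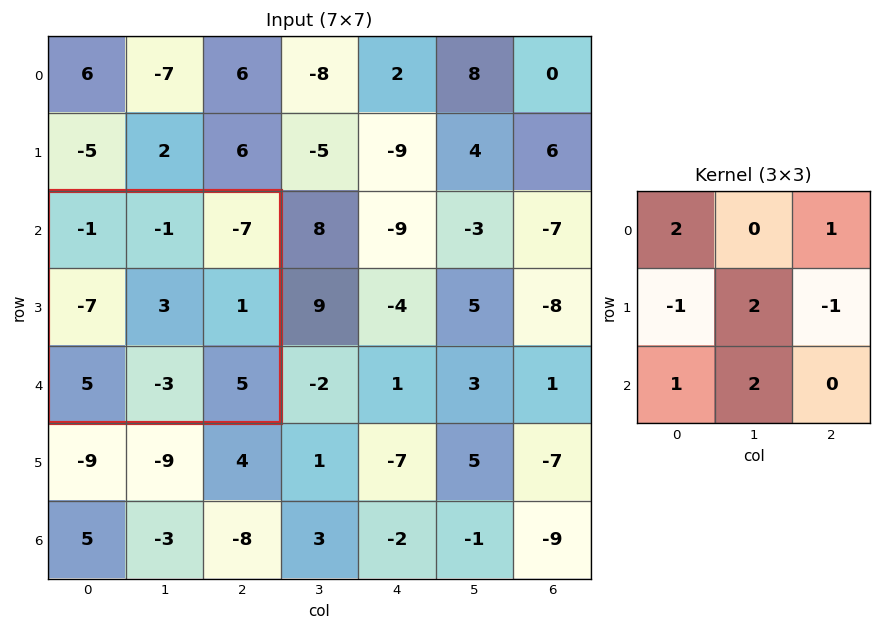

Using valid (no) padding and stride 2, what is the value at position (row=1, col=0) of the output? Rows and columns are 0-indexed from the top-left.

The receptive field on the input at this output position is [-1 -1 -7 / -7 3 1 / 5 -3 5]. Elementwise product with the kernel and sum: -1·2 + -7·1 + -7·-1 + 3·2 + 1·-1 + 5·1 + -3·2.

2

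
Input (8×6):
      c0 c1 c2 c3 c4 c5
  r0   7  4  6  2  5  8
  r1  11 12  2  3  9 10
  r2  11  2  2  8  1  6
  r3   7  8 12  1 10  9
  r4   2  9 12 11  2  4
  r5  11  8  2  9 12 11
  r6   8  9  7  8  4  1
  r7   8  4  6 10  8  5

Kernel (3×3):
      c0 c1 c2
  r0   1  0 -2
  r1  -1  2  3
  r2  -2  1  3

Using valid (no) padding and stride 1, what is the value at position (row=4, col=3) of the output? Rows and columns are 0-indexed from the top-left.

The receptive field on the input at this output position is [11 2 4 / 9 12 11 / 8 4 1]. Elementwise product with the kernel and sum: 11·1 + 4·-2 + 9·-1 + 12·2 + 11·3 + 8·-2 + 4·1 + 1·3.

42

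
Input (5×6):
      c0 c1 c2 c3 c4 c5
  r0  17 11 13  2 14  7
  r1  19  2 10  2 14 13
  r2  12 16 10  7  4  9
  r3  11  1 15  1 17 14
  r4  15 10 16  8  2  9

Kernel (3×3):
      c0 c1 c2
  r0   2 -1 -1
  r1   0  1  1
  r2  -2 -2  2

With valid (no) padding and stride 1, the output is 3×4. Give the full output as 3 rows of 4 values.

-14 -19 0 6
58 -21 17 -18
-4 -5 -17 30

Output[0,0]: The receptive field on the input at this output position is [17 11 13 / 19 2 10 / 12 16 10]. Elementwise product with the kernel and sum: 17·2 + 11·-1 + 13·-1 + 2·1 + 10·1 + 12·-2 + 16·-2 + 10·2.
Output[0,1]: The receptive field on the input at this output position is [11 13 2 / 2 10 2 / 16 10 7]. Elementwise product with the kernel and sum: 11·2 + 13·-1 + 2·-1 + 10·1 + 2·1 + 16·-2 + 10·-2 + 7·2.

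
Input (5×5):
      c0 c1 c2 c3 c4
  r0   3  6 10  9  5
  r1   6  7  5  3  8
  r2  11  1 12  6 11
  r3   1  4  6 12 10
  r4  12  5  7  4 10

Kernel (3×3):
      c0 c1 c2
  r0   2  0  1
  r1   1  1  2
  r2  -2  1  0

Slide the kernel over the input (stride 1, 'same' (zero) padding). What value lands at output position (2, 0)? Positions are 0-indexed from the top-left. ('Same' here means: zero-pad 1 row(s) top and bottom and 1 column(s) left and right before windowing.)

The receptive field on the zero-padded input at this output position is [0 6 7 / 0 11 1 / 0 1 4]. Elementwise product with the kernel and sum: 0·2 + 7·1 + 0·1 + 11·1 + 1·2 + 0·-2 + 1·1.

21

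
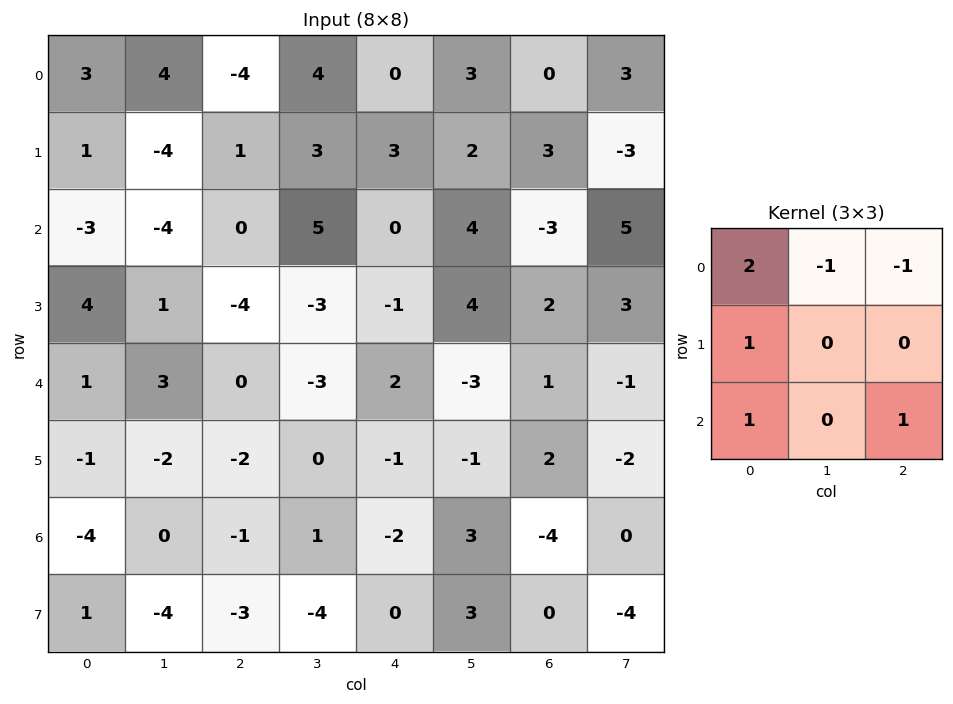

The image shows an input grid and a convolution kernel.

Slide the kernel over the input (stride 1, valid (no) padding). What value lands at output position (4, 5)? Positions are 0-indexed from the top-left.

-4

The receptive field on the input at this output position is [-3 1 -1 / -1 2 -2 / 3 -4 0]. Elementwise product with the kernel and sum: -3·2 + 1·-1 + -1·-1 + -1·1 + 3·1 + 0·1.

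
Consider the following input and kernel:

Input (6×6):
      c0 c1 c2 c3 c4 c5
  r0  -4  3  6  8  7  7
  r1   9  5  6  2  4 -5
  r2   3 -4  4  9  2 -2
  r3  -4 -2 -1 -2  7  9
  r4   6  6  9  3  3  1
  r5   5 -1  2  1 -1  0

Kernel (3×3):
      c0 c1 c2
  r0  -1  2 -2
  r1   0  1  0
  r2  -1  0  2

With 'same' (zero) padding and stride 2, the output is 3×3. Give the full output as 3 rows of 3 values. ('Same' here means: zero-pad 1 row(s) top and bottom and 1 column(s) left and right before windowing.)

Output[0,0]: The receptive field on the zero-padded input at this output position is [0 0 0 / 0 -4 3 / 0 9 5]. Elementwise product with the kernel and sum: 0·-1 + 0·2 + 0·-2 + -4·1 + 0·-1 + 5·2.
Output[0,1]: The receptive field on the zero-padded input at this output position is [0 0 0 / 3 6 8 / 5 6 2]. Elementwise product with the kernel and sum: 0·-1 + 0·2 + 0·-2 + 6·1 + 5·-1 + 2·2.

6 5 -5
7 5 38
0 16 0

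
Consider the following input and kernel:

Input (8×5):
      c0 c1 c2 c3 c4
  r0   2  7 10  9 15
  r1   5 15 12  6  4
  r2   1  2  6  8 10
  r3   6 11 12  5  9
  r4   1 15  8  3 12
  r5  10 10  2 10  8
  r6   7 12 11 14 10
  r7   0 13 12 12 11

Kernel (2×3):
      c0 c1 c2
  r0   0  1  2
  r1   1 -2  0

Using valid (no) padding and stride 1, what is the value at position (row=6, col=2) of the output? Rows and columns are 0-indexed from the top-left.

22

The receptive field on the input at this output position is [11 14 10 / 12 12 11]. Elementwise product with the kernel and sum: 14·1 + 10·2 + 12·1 + 12·-2.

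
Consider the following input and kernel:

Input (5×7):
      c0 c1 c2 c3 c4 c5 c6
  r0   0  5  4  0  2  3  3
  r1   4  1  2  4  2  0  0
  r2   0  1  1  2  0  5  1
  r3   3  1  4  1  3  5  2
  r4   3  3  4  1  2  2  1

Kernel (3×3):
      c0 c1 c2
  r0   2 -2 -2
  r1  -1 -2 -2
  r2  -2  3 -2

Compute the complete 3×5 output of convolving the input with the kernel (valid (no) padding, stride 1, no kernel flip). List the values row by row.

Output[0,0]: The receptive field on the input at this output position is [0 5 4 / 4 1 2 / 0 1 1]. Elementwise product with the kernel and sum: 0·2 + 5·-2 + 4·-2 + 4·-1 + 1·-2 + 2·-2 + 0·-2 + 1·3 + 1·-2.

-27 -14 -6 -32 3
-13 -9 -24 -11 -3
-22 -11 -23 -23 -29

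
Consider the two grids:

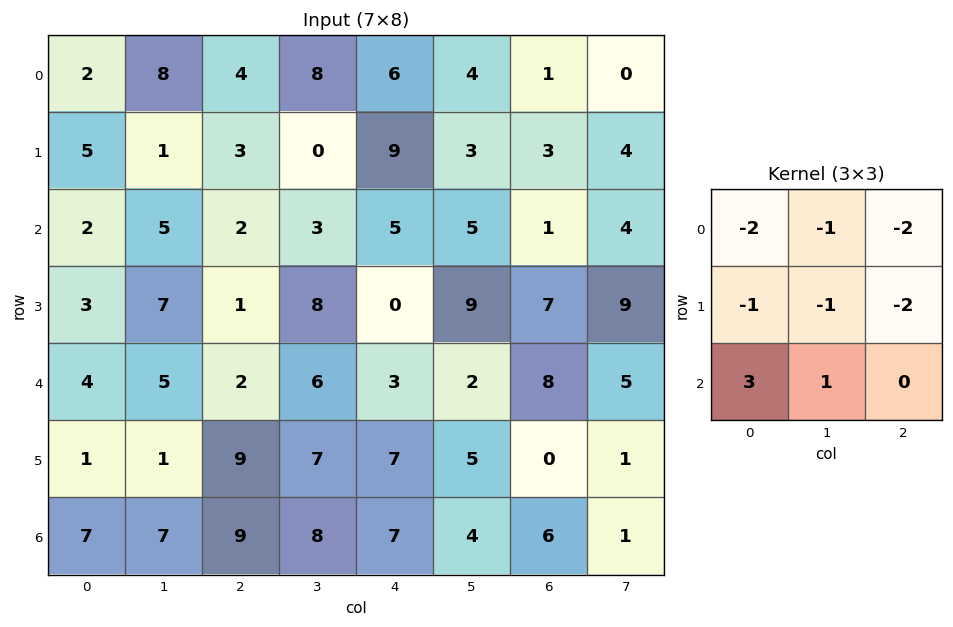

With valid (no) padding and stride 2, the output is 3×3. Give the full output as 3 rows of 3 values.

-21 -40 -16
-8 -14 -29
-9 -11 -11

Output[0,0]: The receptive field on the input at this output position is [2 8 4 / 5 1 3 / 2 5 2]. Elementwise product with the kernel and sum: 2·-2 + 8·-1 + 4·-2 + 5·-1 + 1·-1 + 3·-2 + 2·3 + 5·1.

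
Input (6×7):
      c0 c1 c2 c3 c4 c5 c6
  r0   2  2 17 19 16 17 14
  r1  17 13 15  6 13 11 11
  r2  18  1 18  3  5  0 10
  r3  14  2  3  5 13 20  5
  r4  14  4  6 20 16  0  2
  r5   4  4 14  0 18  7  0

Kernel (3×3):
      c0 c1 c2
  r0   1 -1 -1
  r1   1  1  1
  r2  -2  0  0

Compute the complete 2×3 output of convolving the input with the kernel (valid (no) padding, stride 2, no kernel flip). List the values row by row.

Output[0,0]: The receptive field on the input at this output position is [2 2 17 / 17 13 15 / 18 1 18]. Elementwise product with the kernel and sum: 2·1 + 2·-1 + 17·-1 + 17·1 + 13·1 + 15·1 + 18·-2.
Output[0,1]: The receptive field on the input at this output position is [17 19 16 / 15 6 13 / 18 3 5]. Elementwise product with the kernel and sum: 17·1 + 19·-1 + 16·-1 + 15·1 + 6·1 + 13·1 + 18·-2.

-8 -20 10
-10 19 1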